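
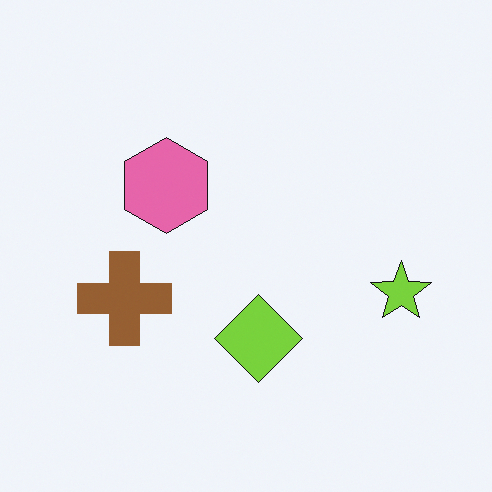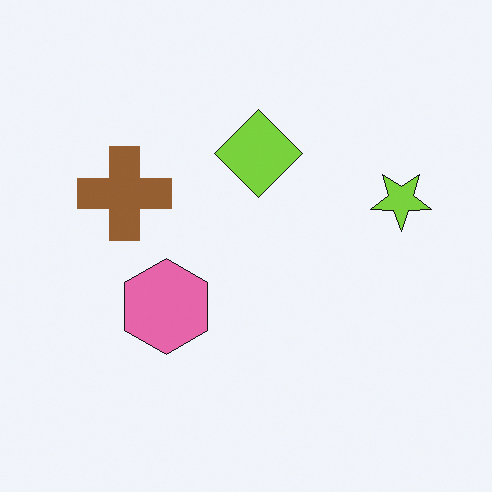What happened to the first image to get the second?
This is the original image flipped vertically (top ↔ bottom).

The lime diamond is in the bottom of the first image and the top of the second — shapes on opposite sides of the horizontal midline have swapped in a mirror flip.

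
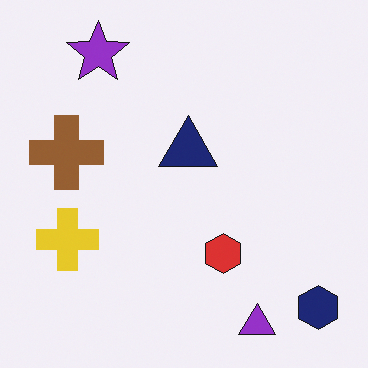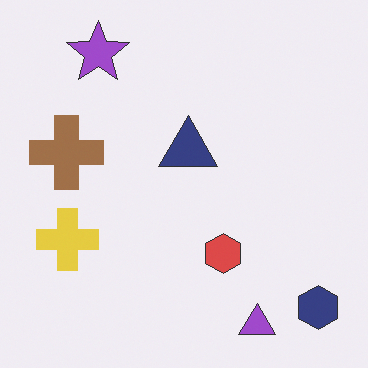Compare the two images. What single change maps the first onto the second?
It was given slightly reduced contrast.

Tones are pushed toward mid-grey across the whole image — a global contrast change.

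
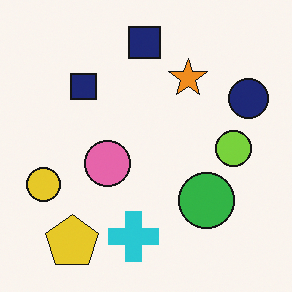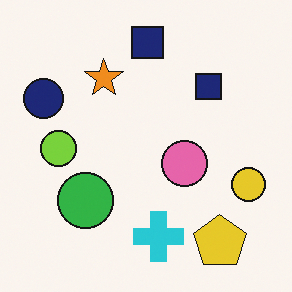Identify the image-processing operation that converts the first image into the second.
The transformation is: flipped horizontally (left ↔ right).

The yellow circle is in the left of the first image and the right of the second — shapes on opposite sides of the vertical midline have swapped in a mirror flip.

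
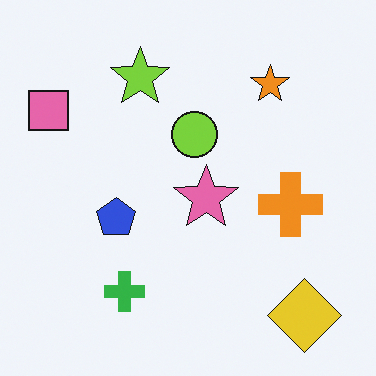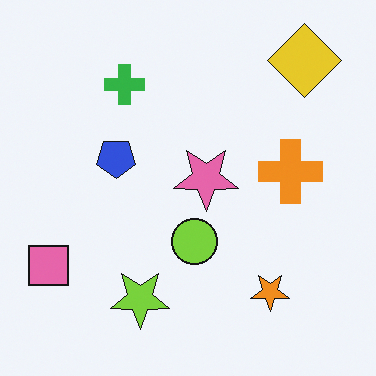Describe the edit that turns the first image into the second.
The image was flipped vertically (top ↔ bottom).

The yellow diamond is in the bottom-right of the first image and the top-right of the second — shapes on opposite sides of the horizontal midline have swapped in a mirror flip.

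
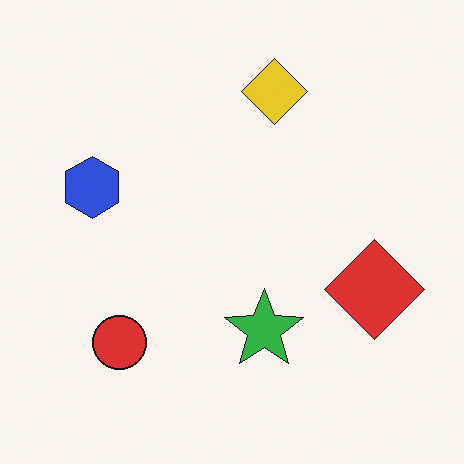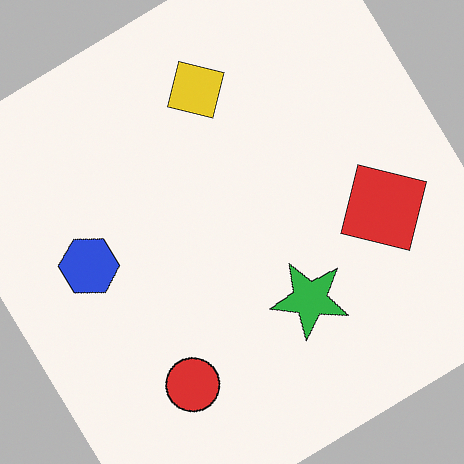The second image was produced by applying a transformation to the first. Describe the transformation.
The second image is the first rotated counter-clockwise by a large amount — several tens of degrees.

Every shape is tilted by the same angle and the image corners show triangular fill wedges — a whole-image rotation by a non-right angle.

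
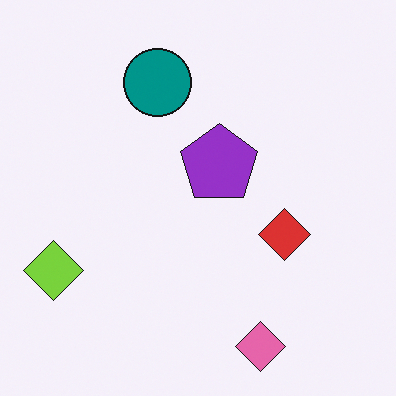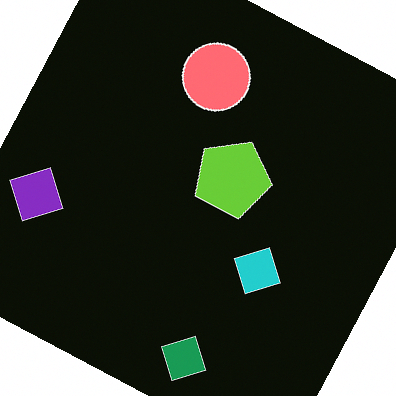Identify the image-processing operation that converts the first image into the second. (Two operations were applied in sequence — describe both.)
The transformation is: rotated clockwise by a moderate amount, then color-inverted (negative).

Every shape is tilted by the same angle and the image corners show triangular fill wedges — a whole-image rotation by a non-right angle. The light background has become dark and every shape's color is its complement — a photographic negative.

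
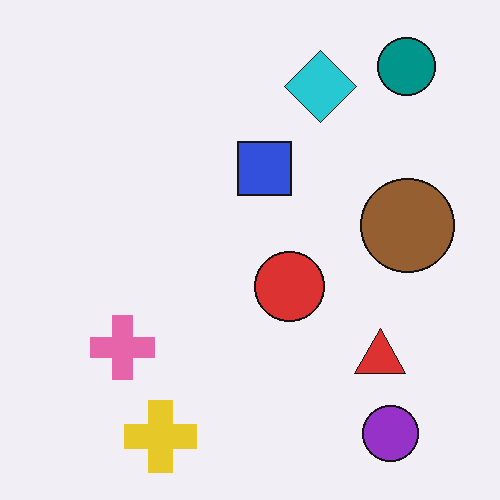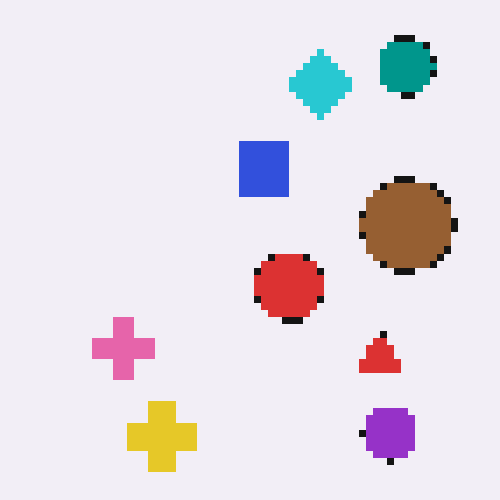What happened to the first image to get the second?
This is the original image moderately pixelated.

Shapes are reduced to large square blocks; fine edges and outlines are lost — a downscale-then-upscale (mosaic) effect.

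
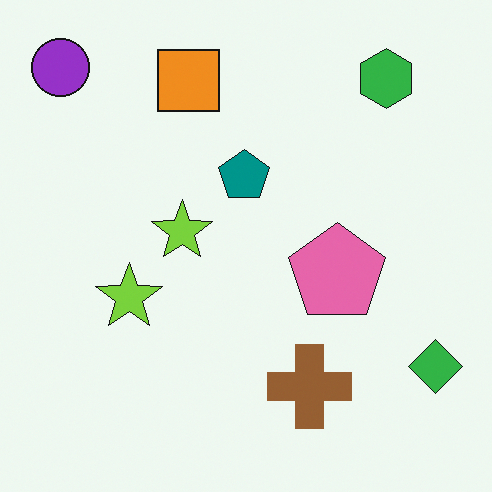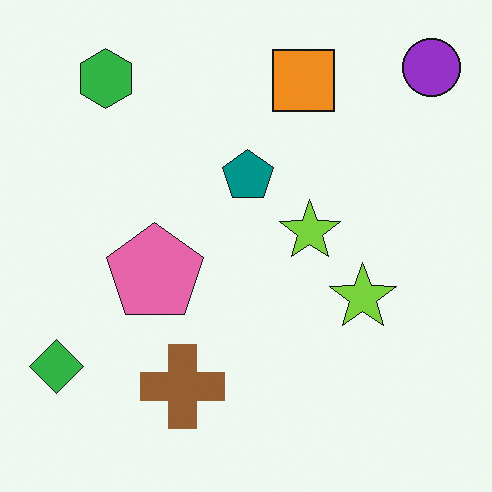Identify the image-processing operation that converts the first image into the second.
The image was flipped horizontally (left ↔ right).

The green diamond is in the bottom-right of the first image and the bottom-left of the second — shapes on opposite sides of the vertical midline have swapped in a mirror flip.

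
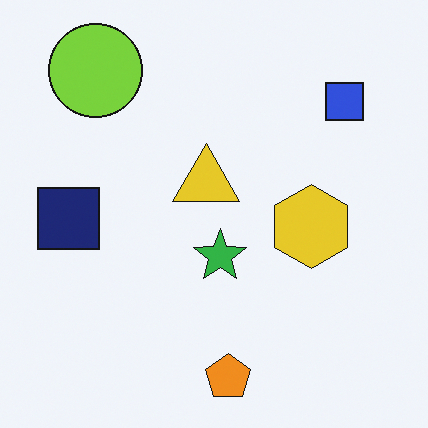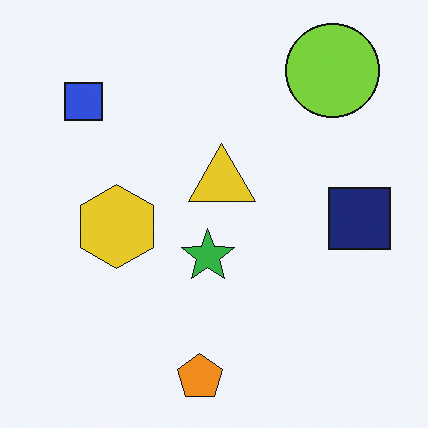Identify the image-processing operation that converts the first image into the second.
This is the original image flipped horizontally (left ↔ right).

The navy square is in the left of the first image and the right of the second — shapes on opposite sides of the vertical midline have swapped in a mirror flip.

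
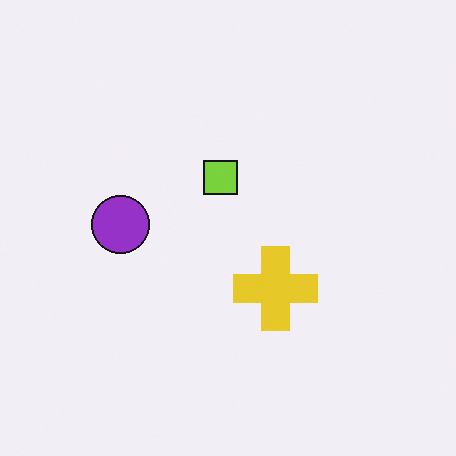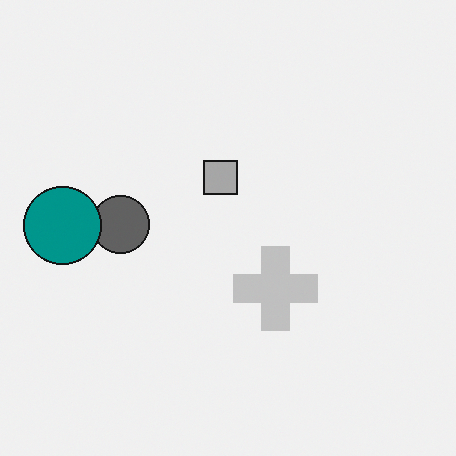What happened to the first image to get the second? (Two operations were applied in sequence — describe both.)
Converted to grayscale, then overlaid with an additional teal circle.

All color is removed — every shape is now a shade of grey. A teal circle appears in the second image that is absent from the first.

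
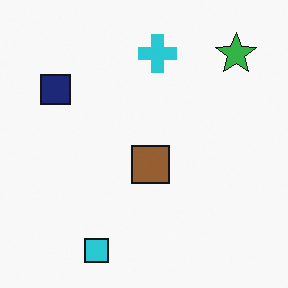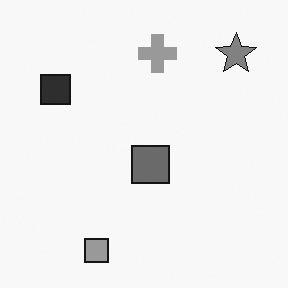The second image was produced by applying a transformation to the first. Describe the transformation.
The image was converted to grayscale.

All color is removed — every shape is now a shade of grey.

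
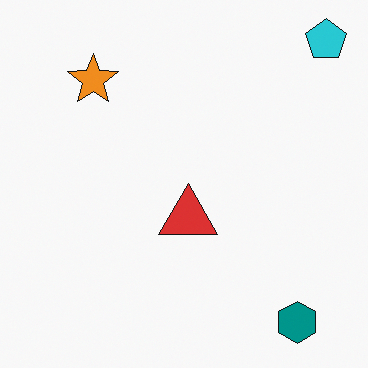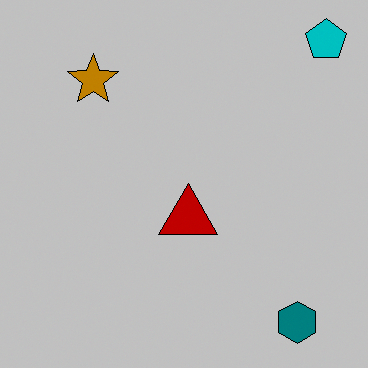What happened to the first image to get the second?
This is the original image aggressively posterized.

Each flat color has snapped to a coarser quantized level — most visibly, the near-white background has dropped to a flat grey.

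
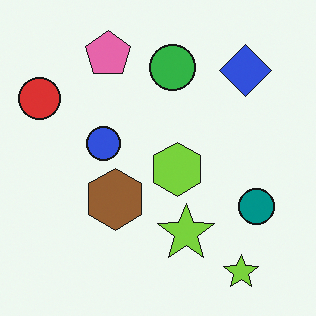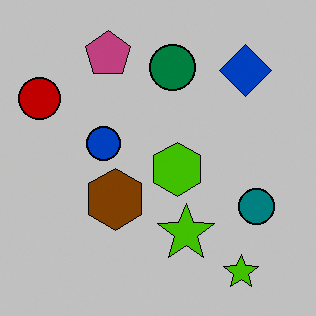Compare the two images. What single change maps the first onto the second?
The second image is the first heavily posterized to just a handful of flat colors.

Each flat color has snapped to a coarser quantized level — most visibly, the near-white background has dropped to a flat grey.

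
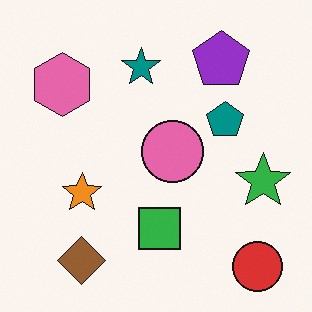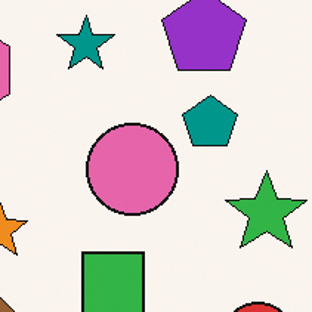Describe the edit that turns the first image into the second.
Cropped slightly and scaled back up.

The visible shapes are larger and the field of view is narrower; shapes near the original edges may be partly or wholly outside the frame — a crop-and-rescale.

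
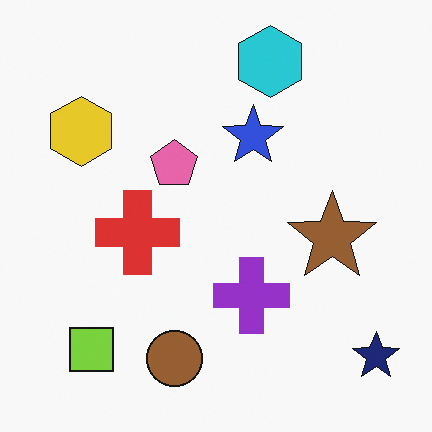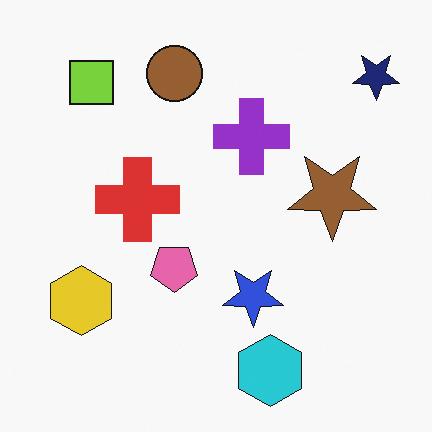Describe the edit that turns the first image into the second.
The image was flipped vertically (top ↔ bottom).

The cyan hexagon is in the top of the first image and the bottom of the second — shapes on opposite sides of the horizontal midline have swapped in a mirror flip.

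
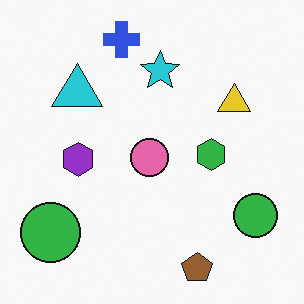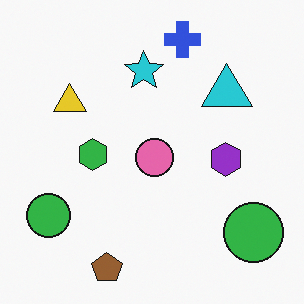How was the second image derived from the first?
The transformation is: flipped horizontally (left ↔ right).

The yellow triangle is in the right of the first image and the left of the second — shapes on opposite sides of the vertical midline have swapped in a mirror flip.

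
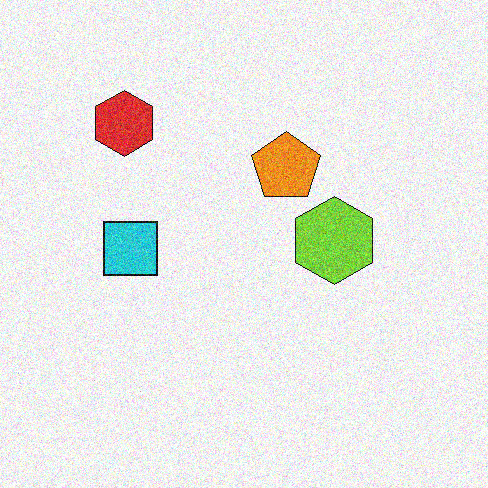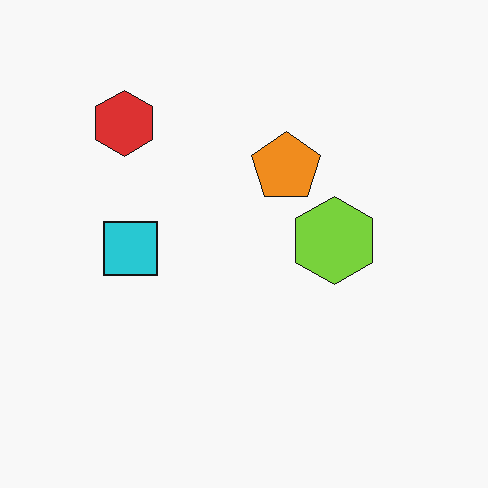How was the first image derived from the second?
The transformation is: degraded with visible gaussian noise.

Random speckle covers the whole image, including the flat background.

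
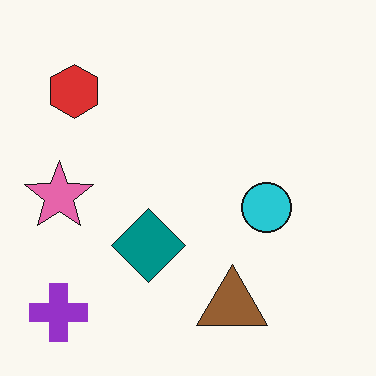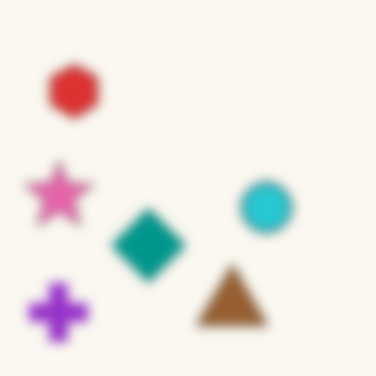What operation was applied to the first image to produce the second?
The second image is the first heavily blurred.

Shape edges and outlines are uniformly softened across the whole image.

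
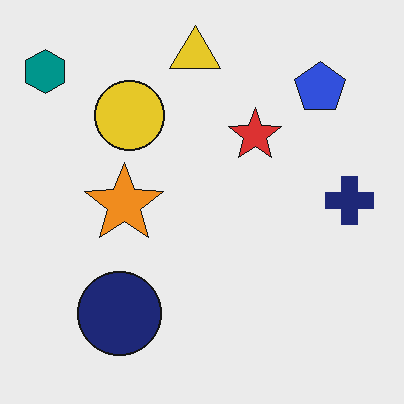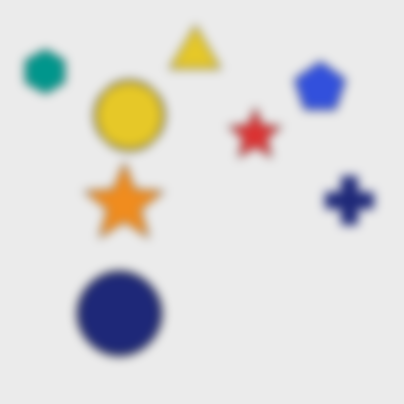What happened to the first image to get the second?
The image was strongly gaussian-blurred.

Shape edges and outlines are uniformly softened across the whole image.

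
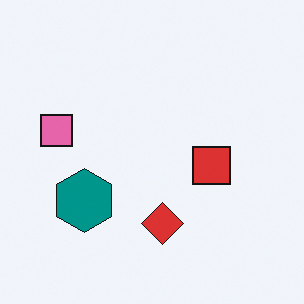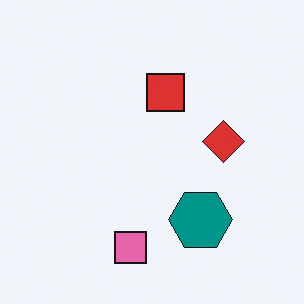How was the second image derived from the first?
Rotated 90° counter-clockwise.

The pink square sits in the left of the first image and the bottom of the second — consistent with a whole-image 90° counter-clockwise rotation.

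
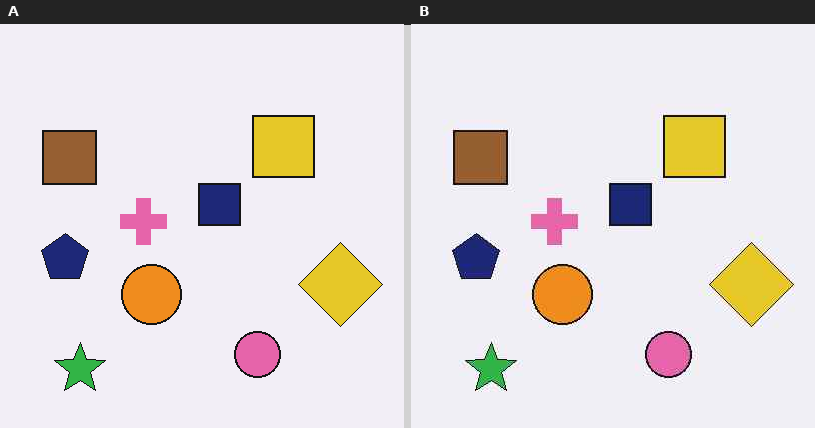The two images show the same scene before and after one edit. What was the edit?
The transformation is: JPEG-compressed with visible artifacts.

Blocky 8×8 compression artifacts appear around shape edges and the flat background shows ringing — characteristic JPEG degradation.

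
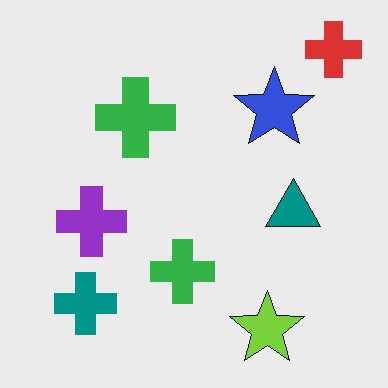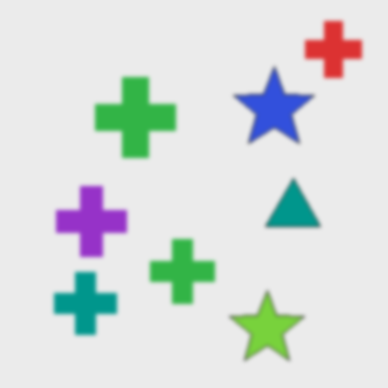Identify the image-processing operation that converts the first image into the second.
The second image is the first lightly blurred.

Shape edges and outlines are uniformly softened across the whole image.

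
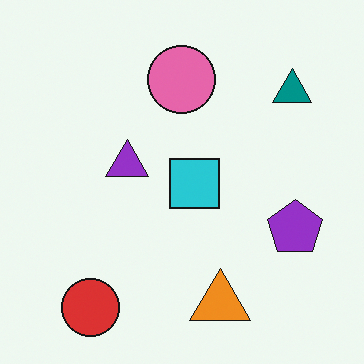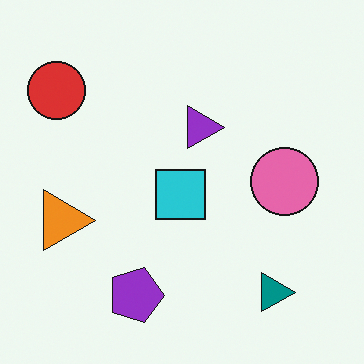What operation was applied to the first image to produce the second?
Rotated 90° clockwise.

The red circle sits in the bottom-left of the first image and the top-left of the second — consistent with a whole-image 90° clockwise rotation.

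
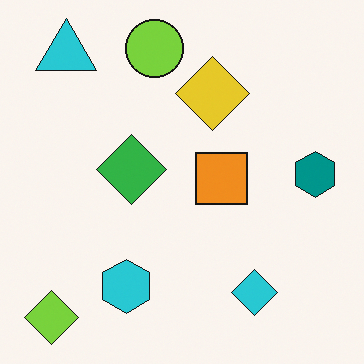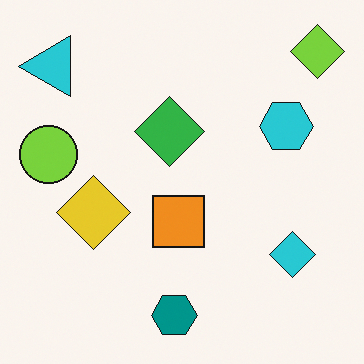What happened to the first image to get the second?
It was transposed (reflected across the top-left ↔ bottom-right diagonal).

Shapes have swapped their row and column positions — what was in the top-right is now in the bottom-left — a diagonal reflection.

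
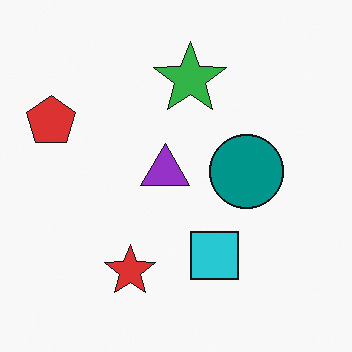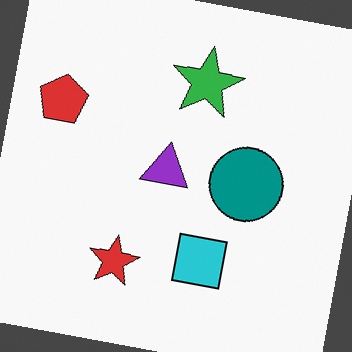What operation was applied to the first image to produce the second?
The transformation is: rotated clockwise by a small amount.

Every shape is tilted by the same angle and the image corners show triangular fill wedges — a whole-image rotation by a non-right angle.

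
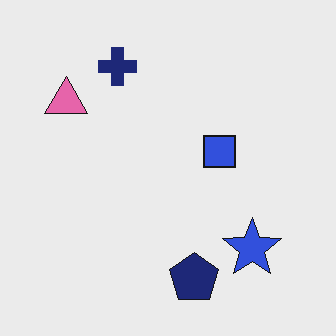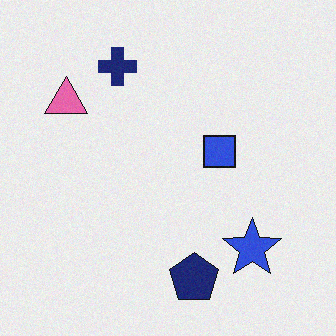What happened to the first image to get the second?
It was degraded with subtle gaussian noise.

Random speckle covers the whole image, including the flat background.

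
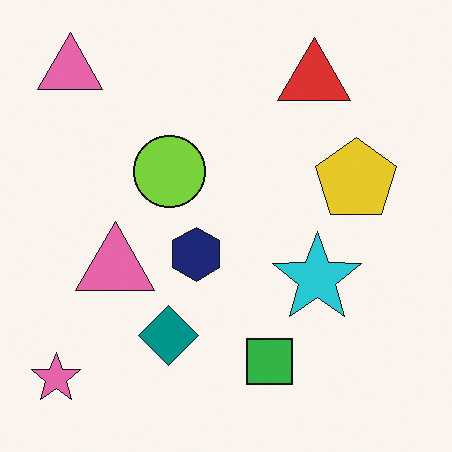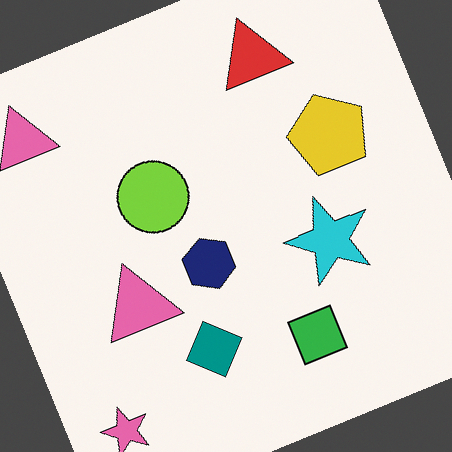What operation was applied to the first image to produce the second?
The transformation is: rotated counter-clockwise by a clearly visible amount.

Every shape is tilted by the same angle and the image corners show triangular fill wedges — a whole-image rotation by a non-right angle.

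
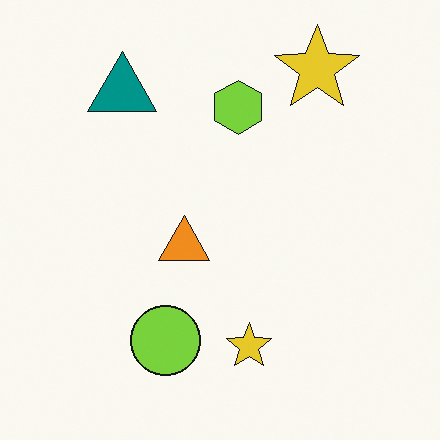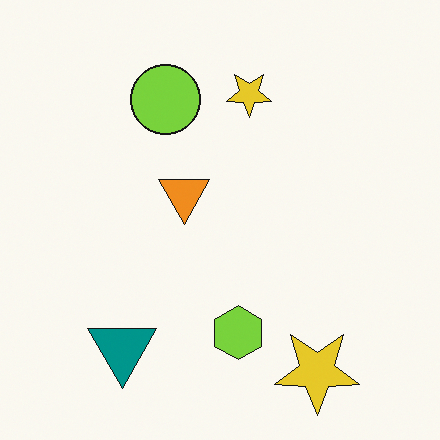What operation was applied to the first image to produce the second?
The second image is the first flipped vertically (top ↔ bottom).

The teal triangle is in the top-left of the first image and the bottom-left of the second — shapes on opposite sides of the horizontal midline have swapped in a mirror flip.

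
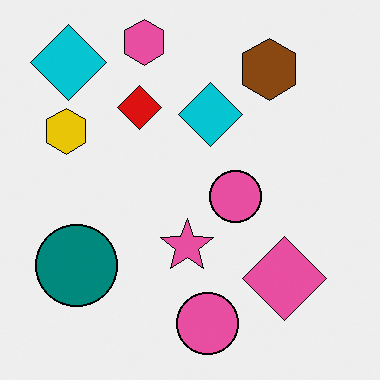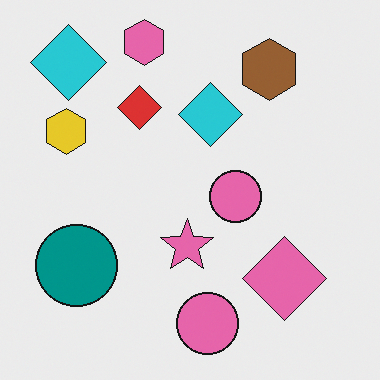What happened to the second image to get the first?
This is the original image given slightly increased contrast.

Tones are pushed away from mid-grey across the whole image — a global contrast change.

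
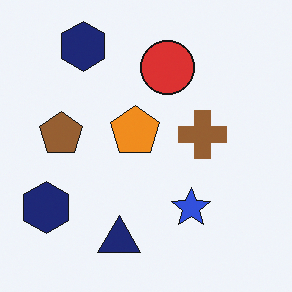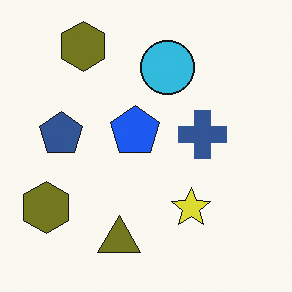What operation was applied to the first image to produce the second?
The second image is the first hue-shifted by a large amount.

Every shape's color has rotated by the same amount around the hue wheel — a uniform hue shift.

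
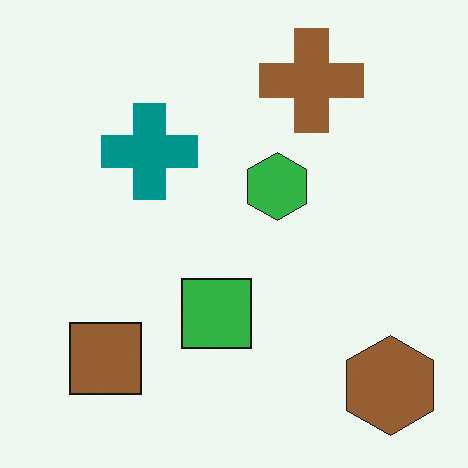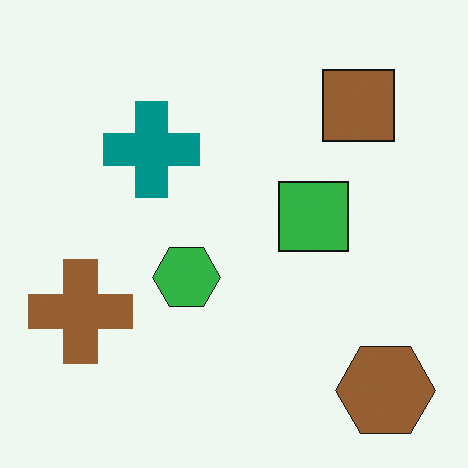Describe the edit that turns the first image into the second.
The transformation is: transposed (reflected across the top-left ↔ bottom-right diagonal).

Shapes have swapped their row and column positions — what was in the top-right is now in the bottom-left — a diagonal reflection.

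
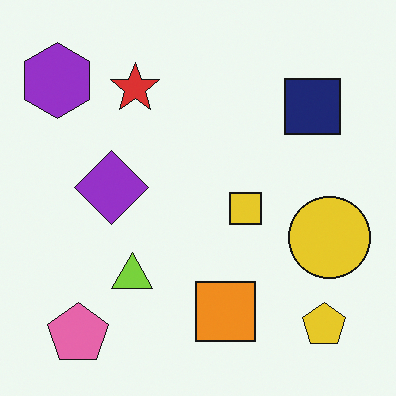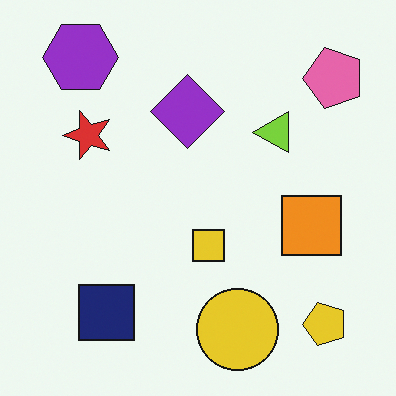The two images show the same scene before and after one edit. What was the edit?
It was transposed (reflected across the top-left ↔ bottom-right diagonal).

Shapes have swapped their row and column positions — what was in the top-right is now in the bottom-left — a diagonal reflection.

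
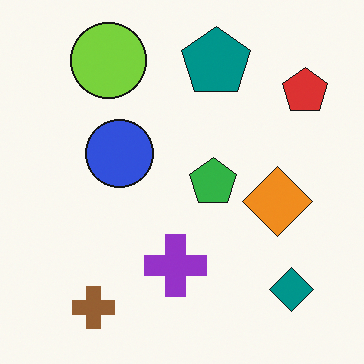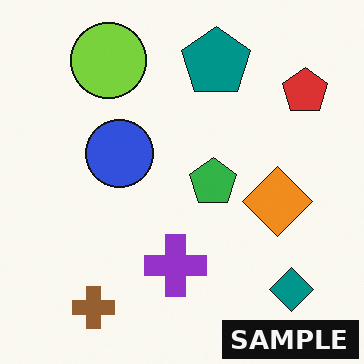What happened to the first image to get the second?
The image was watermarked with the text "SAMPLE" in the lower-right corner.

A dark label reading "SAMPLE" appears in the lower-right corner.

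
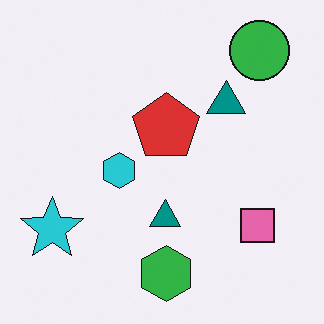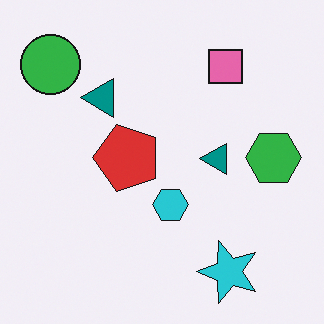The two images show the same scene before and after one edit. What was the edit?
This is the original image rotated 90° counter-clockwise.

The green circle sits in the top-right of the first image and the top-left of the second — consistent with a whole-image 90° counter-clockwise rotation.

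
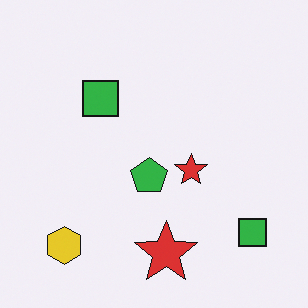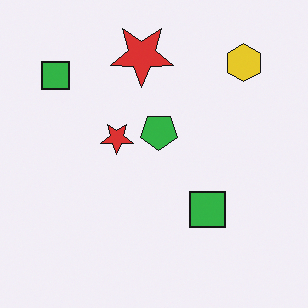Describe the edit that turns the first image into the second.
The image was rotated 180°.

The yellow hexagon sits in the bottom-left of the first image and the top-right of the second — consistent with a whole-image 180° rotation.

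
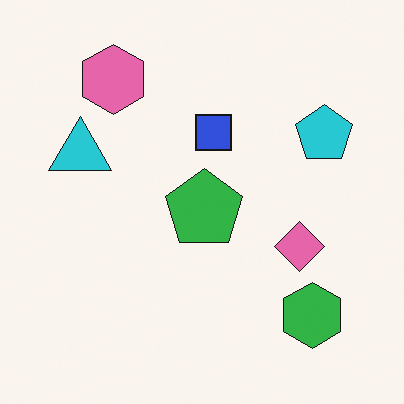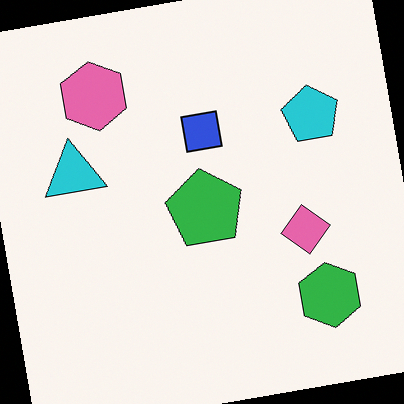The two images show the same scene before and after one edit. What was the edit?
The transformation is: rotated counter-clockwise by a small amount.

Every shape is tilted by the same angle and the image corners show triangular fill wedges — a whole-image rotation by a non-right angle.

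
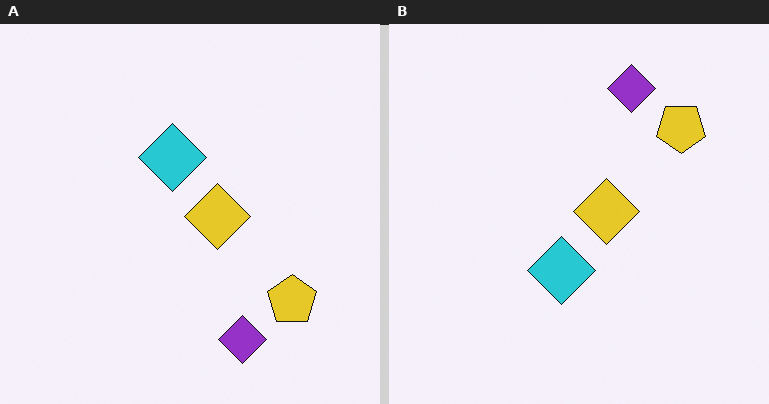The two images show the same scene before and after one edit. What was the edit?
This is the original image flipped vertically (top ↔ bottom).

The purple diamond is in the bottom of the left (A) image and the top of the right (B) — shapes on opposite sides of the horizontal midline have swapped in a mirror flip.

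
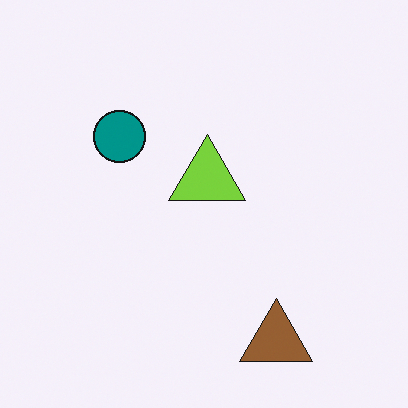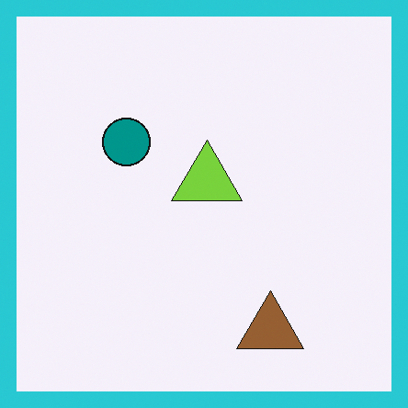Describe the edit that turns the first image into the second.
The transformation is: framed with a cyan border.

A solid cyan frame runs around the edge of the second image, with the content slightly shrunk inside it.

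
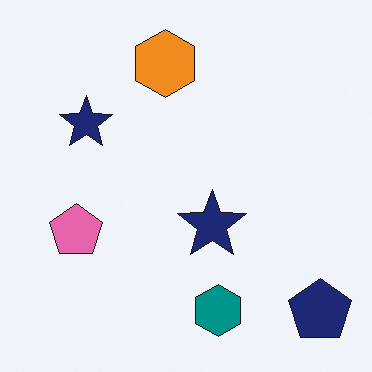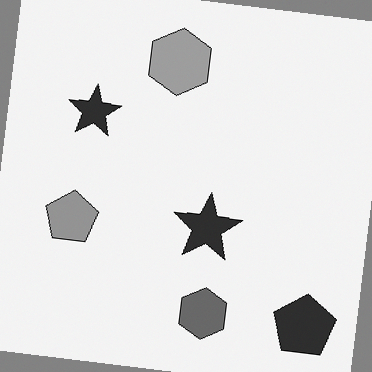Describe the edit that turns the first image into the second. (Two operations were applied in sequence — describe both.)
The second image is the first rotated clockwise by a small amount, then converted to grayscale.

Every shape is tilted by the same angle and the image corners show triangular fill wedges — a whole-image rotation by a non-right angle. All color is removed — every shape is now a shade of grey.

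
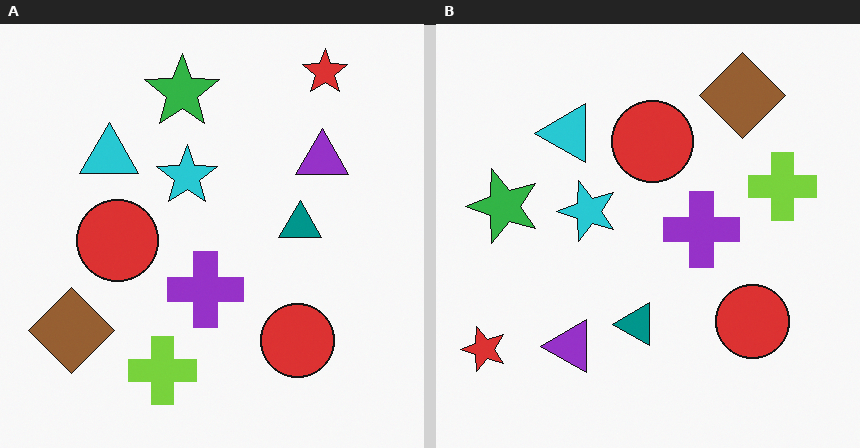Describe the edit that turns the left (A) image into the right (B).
This is the original image transposed (reflected across the top-left ↔ bottom-right diagonal).

Shapes have swapped their row and column positions — what was in the top-right is now in the bottom-left — a diagonal reflection.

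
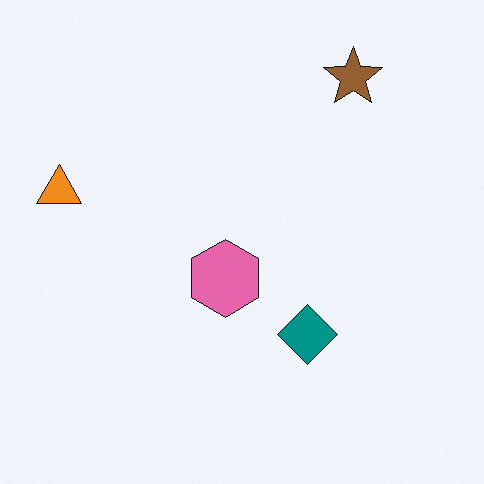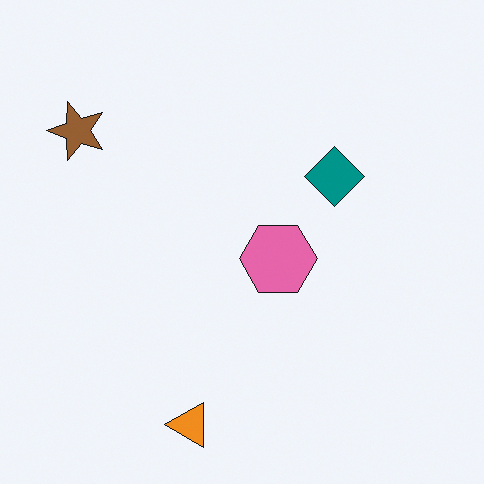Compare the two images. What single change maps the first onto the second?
Rotated 90° counter-clockwise.

The brown star sits in the top-right of the first image and the top-left of the second — consistent with a whole-image 90° counter-clockwise rotation.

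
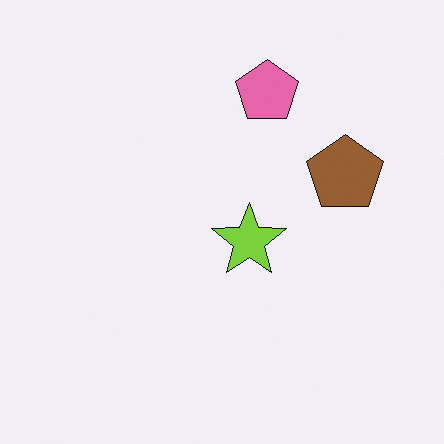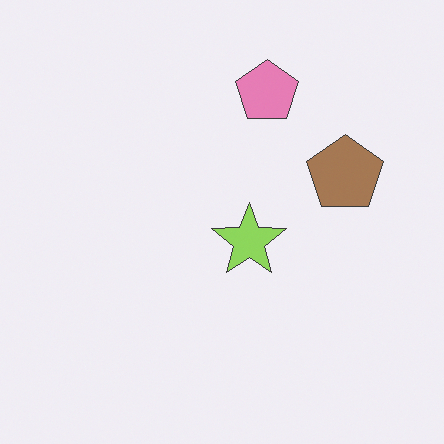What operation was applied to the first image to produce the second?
Given slightly reduced contrast.

Tones are pushed toward mid-grey across the whole image — a global contrast change.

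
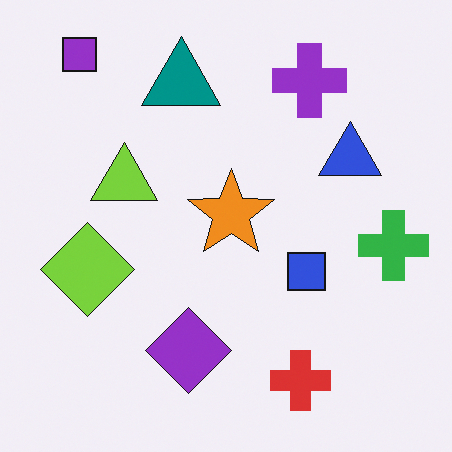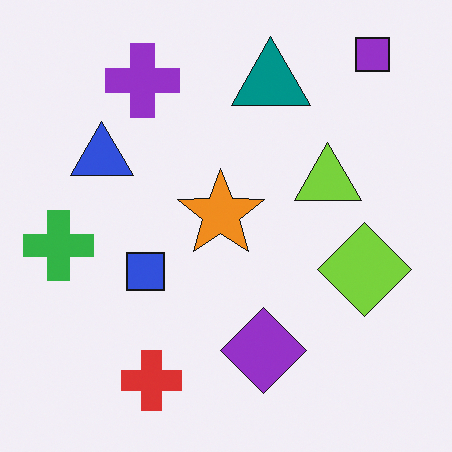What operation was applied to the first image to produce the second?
This is the original image flipped horizontally (left ↔ right).

The green cross is in the right of the first image and the left of the second — shapes on opposite sides of the vertical midline have swapped in a mirror flip.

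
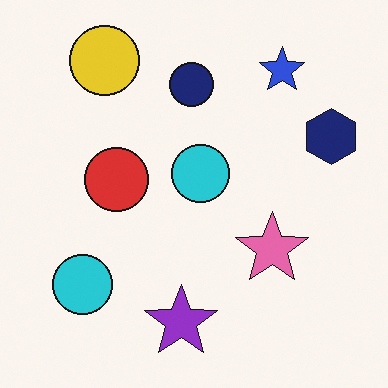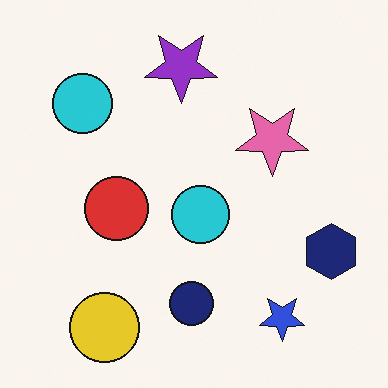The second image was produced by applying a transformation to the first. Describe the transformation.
This is the original image flipped vertically (top ↔ bottom).

The yellow circle is in the top-left of the first image and the bottom-left of the second — shapes on opposite sides of the horizontal midline have swapped in a mirror flip.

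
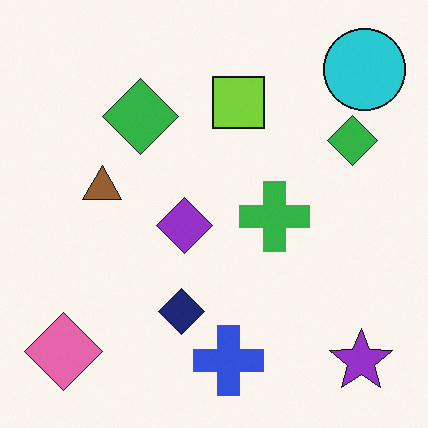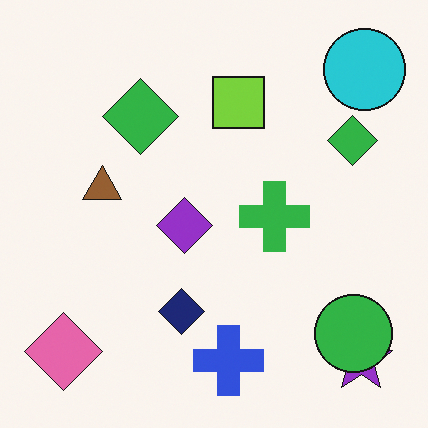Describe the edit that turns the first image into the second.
The transformation is: overlaid with an additional green circle.

A green circle appears in the second image that is absent from the first.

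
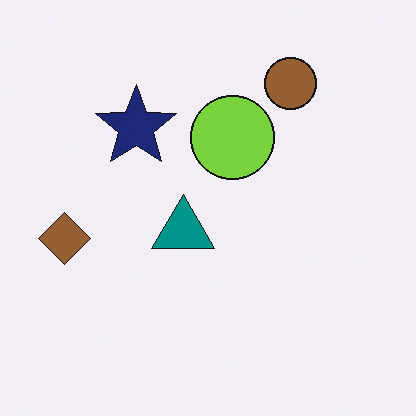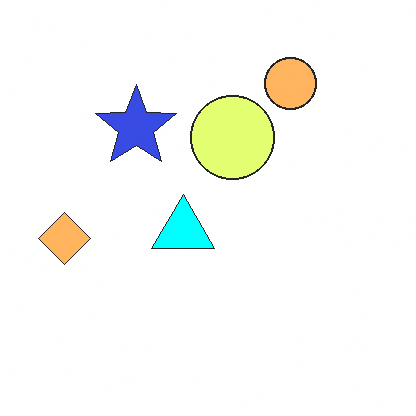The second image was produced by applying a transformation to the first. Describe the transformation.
The second image is the first substantially brightened.

Every pixel — background and shapes alike — is uniformly brightened.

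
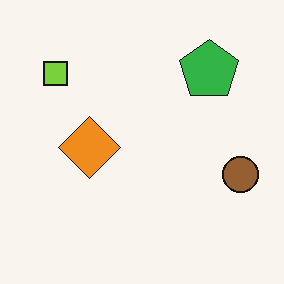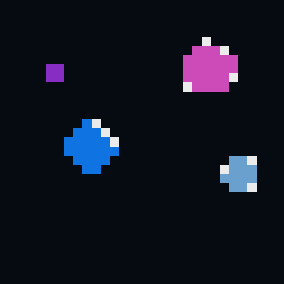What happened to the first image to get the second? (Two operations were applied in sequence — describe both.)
The second image is the first color-inverted (negative), then coarsely pixelated.

The light background has become dark and every shape's color is its complement — a photographic negative. Shapes are reduced to large square blocks; fine edges and outlines are lost — a downscale-then-upscale (mosaic) effect.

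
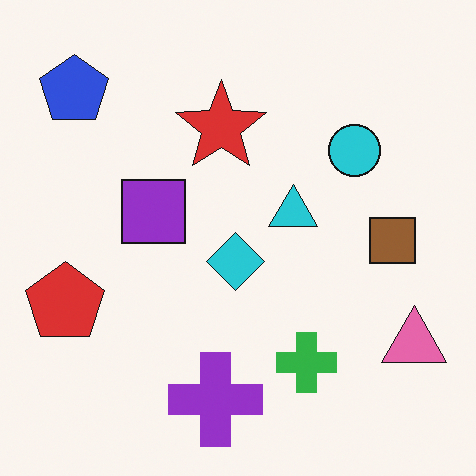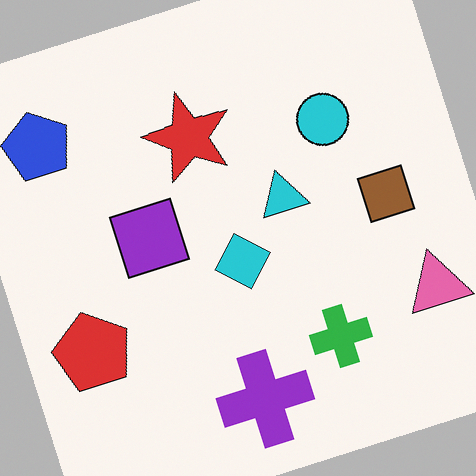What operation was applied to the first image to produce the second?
This is the original image rotated counter-clockwise by a moderate amount.

Every shape is tilted by the same angle and the image corners show triangular fill wedges — a whole-image rotation by a non-right angle.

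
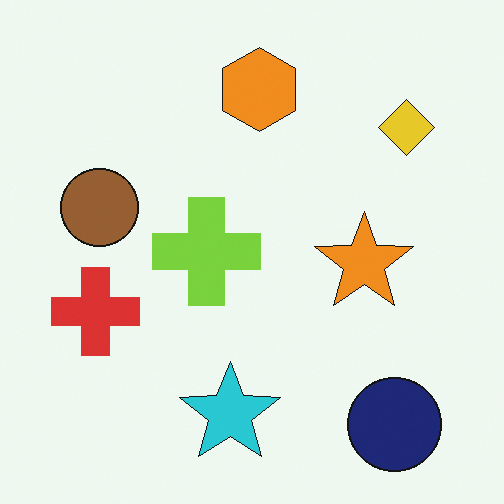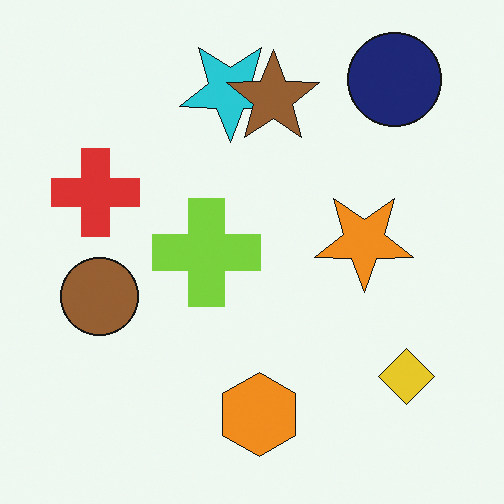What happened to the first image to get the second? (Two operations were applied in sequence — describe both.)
The second image is the first flipped vertically (top ↔ bottom), then overlaid with an additional brown star.

The navy circle is in the bottom-right of the first image and the top-right of the second — shapes on opposite sides of the horizontal midline have swapped in a mirror flip. A brown star appears in the second image that is absent from the first.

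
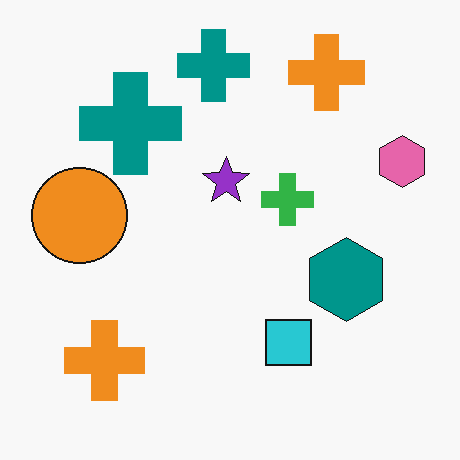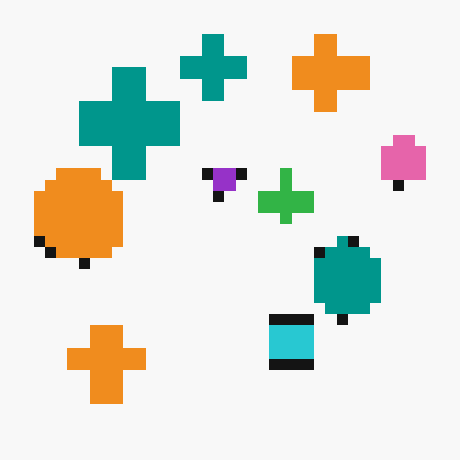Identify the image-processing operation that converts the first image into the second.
The second image is the first coarsely pixelated.

Shapes are reduced to large square blocks; fine edges and outlines are lost — a downscale-then-upscale (mosaic) effect.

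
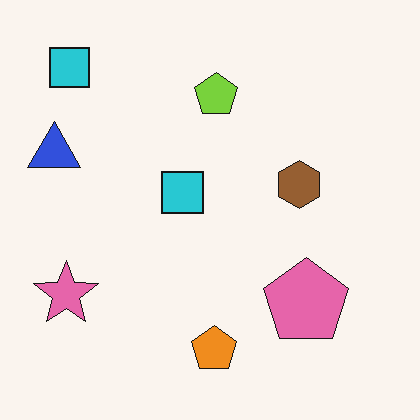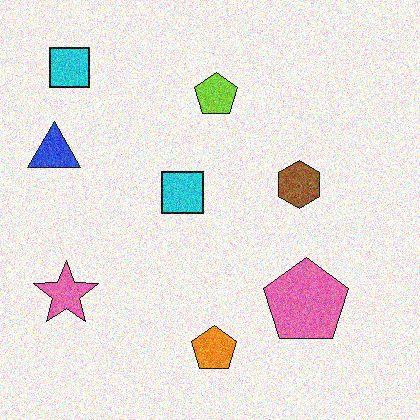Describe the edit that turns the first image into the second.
The image was degraded with moderate additive noise.

Random speckle covers the whole image, including the flat background.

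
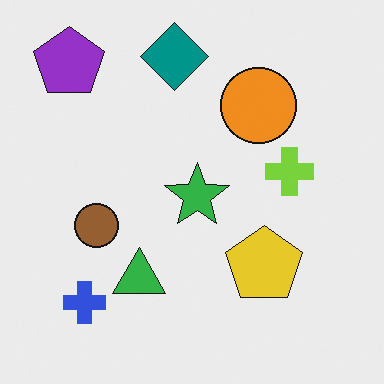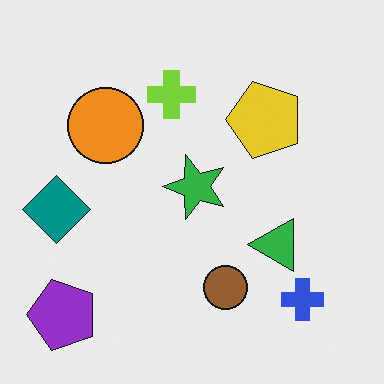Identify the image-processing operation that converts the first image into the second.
It was rotated 90° counter-clockwise.

The purple pentagon sits in the top-left of the first image and the bottom-left of the second — consistent with a whole-image 90° counter-clockwise rotation.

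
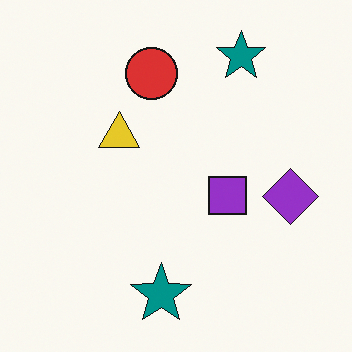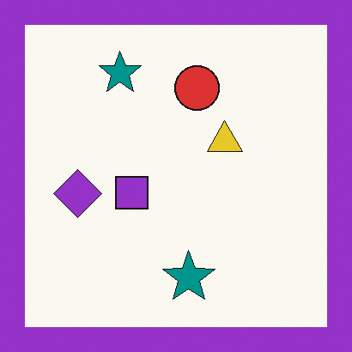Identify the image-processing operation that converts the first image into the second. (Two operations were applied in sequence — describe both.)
It was flipped horizontally (left ↔ right), then framed with a purple border.

The purple diamond is in the right of the first image and the left of the second — shapes on opposite sides of the vertical midline have swapped in a mirror flip. A solid purple frame runs around the edge of the second image, with the content slightly shrunk inside it.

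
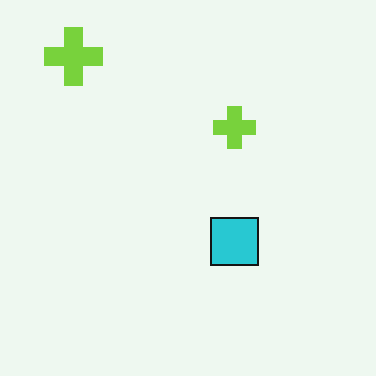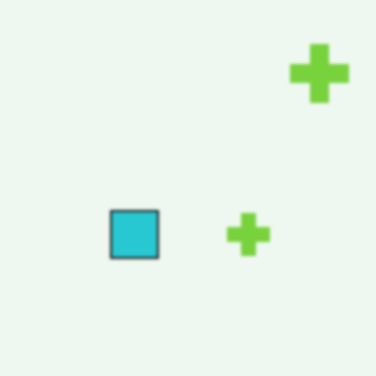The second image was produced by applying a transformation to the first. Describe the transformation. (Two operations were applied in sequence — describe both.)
Rotated 90° clockwise, then given a subtle gaussian blur.

The cyan square sits in the center of the first image and the center of the second — consistent with a whole-image 90° clockwise rotation. Shape edges and outlines are uniformly softened across the whole image.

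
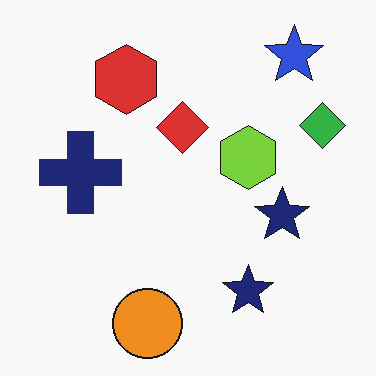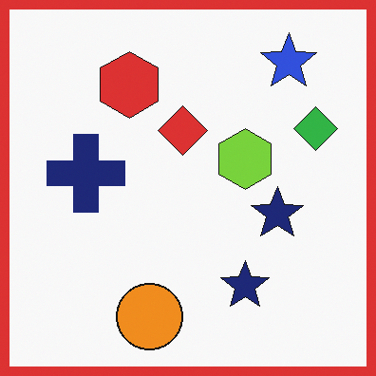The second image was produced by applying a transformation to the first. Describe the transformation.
Framed with a red border.

A solid red frame runs around the edge of the second image, with the content slightly shrunk inside it.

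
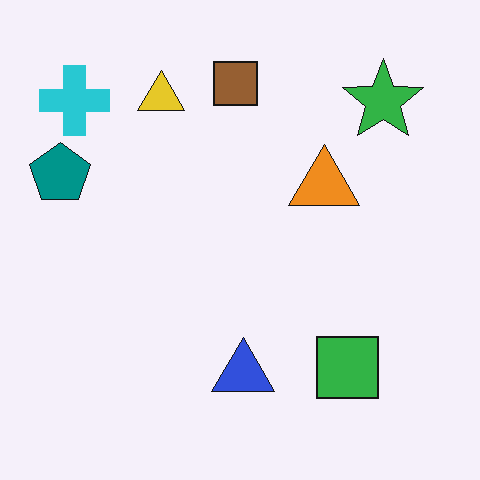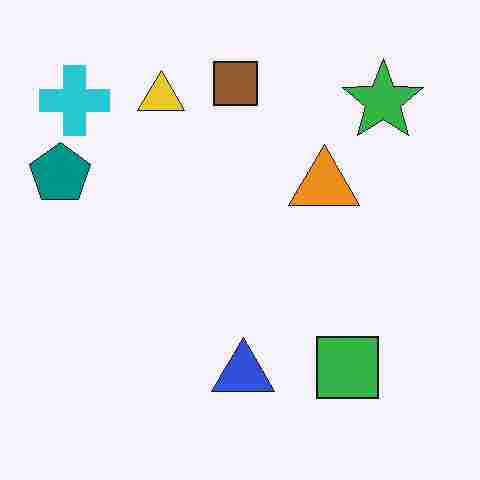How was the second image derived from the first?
Heavily JPEG-compressed with obvious blocking artifacts.

Blocky 8×8 compression artifacts appear around shape edges and the flat background shows ringing — characteristic JPEG degradation.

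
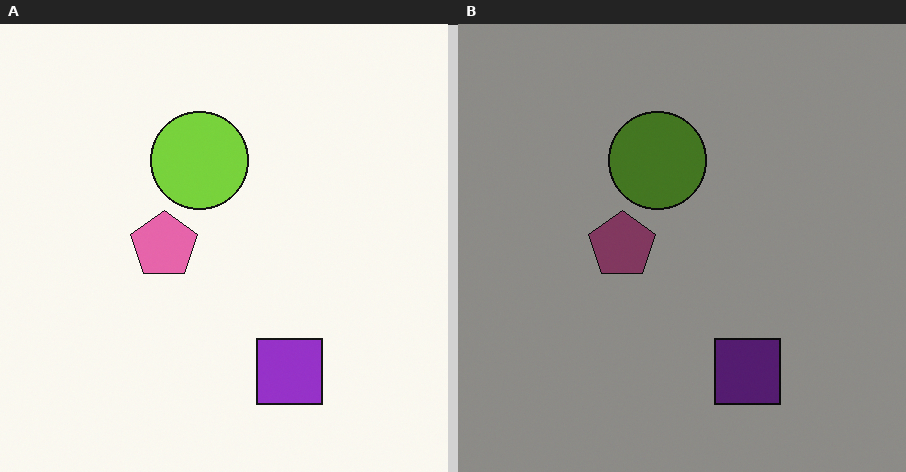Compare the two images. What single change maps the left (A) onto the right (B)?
It was noticeably darkened.

Every pixel — background and shapes alike — is uniformly darkened.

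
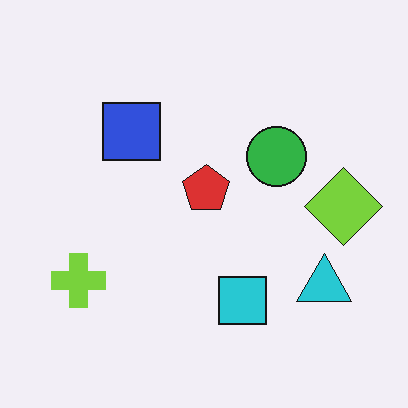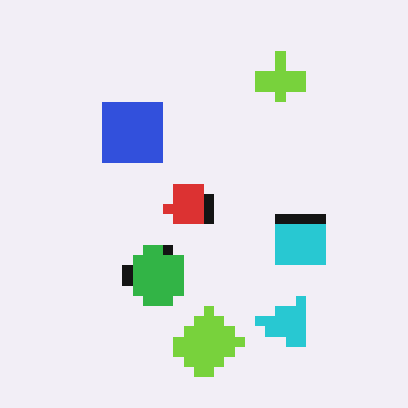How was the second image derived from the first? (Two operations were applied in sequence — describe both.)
The second image is the first coarsely pixelated, then transposed (reflected across the top-left ↔ bottom-right diagonal).

Shapes are reduced to large square blocks; fine edges and outlines are lost — a downscale-then-upscale (mosaic) effect. Shapes have swapped their row and column positions — what was in the top-right is now in the bottom-left — a diagonal reflection.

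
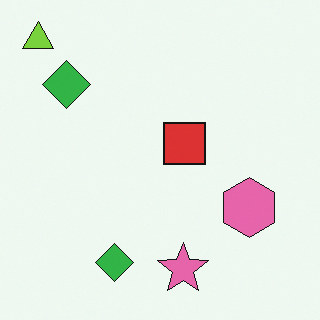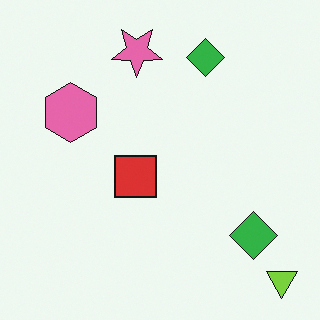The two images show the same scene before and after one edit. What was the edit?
The image was rotated 180°.

The lime triangle sits in the top-left of the first image and the bottom-right of the second — consistent with a whole-image 180° rotation.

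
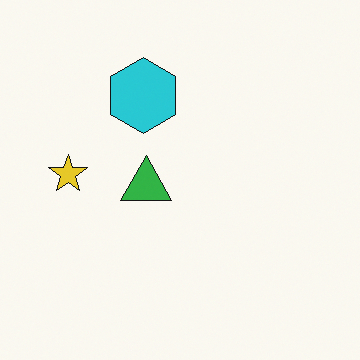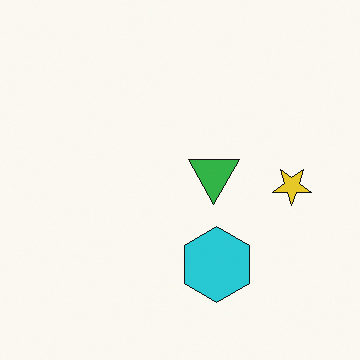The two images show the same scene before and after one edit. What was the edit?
The image was rotated 180°.

The yellow star sits in the left of the first image and the right of the second — consistent with a whole-image 180° rotation.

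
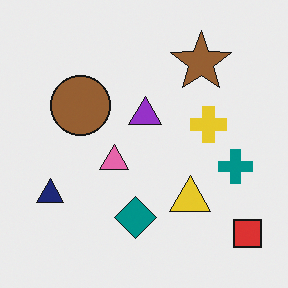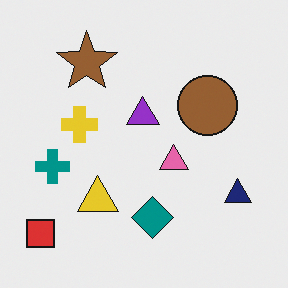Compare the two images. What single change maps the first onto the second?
The image was flipped horizontally (left ↔ right).

The red square is in the bottom-right of the first image and the bottom-left of the second — shapes on opposite sides of the vertical midline have swapped in a mirror flip.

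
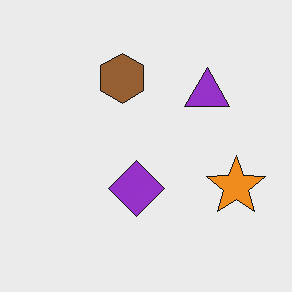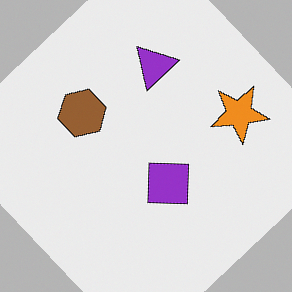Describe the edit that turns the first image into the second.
The second image is the first rotated counter-clockwise by a large amount — several tens of degrees.

Every shape is tilted by the same angle and the image corners show triangular fill wedges — a whole-image rotation by a non-right angle.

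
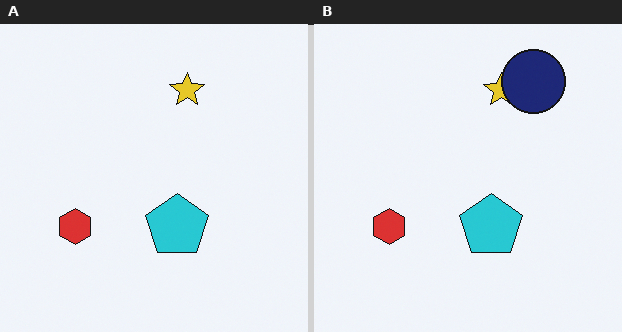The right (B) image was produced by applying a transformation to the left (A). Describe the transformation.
This is the original image overlaid with an additional navy circle.

A navy circle appears in the right (B) image that is absent from the left (A).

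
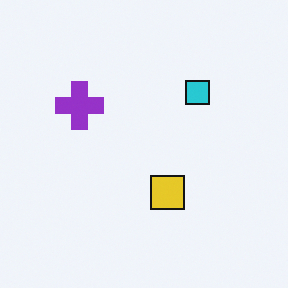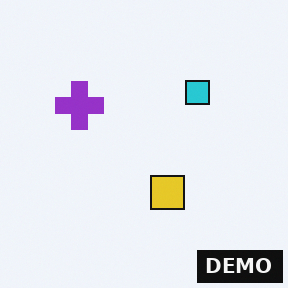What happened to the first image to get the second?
Watermarked with the text "DEMO" in the lower-right corner.

A dark label reading "DEMO" appears in the lower-right corner.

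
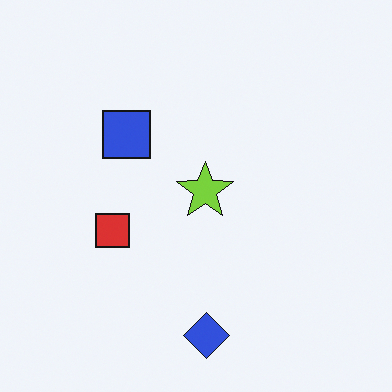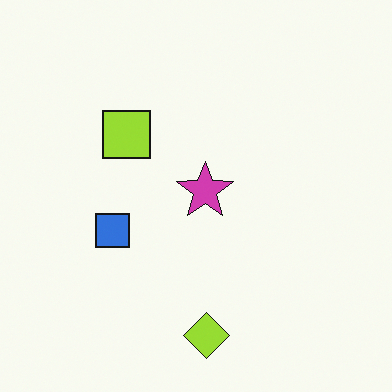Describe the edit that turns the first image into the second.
This is the original image hue-shifted by a large amount.

Every shape's color has rotated by the same amount around the hue wheel — a uniform hue shift.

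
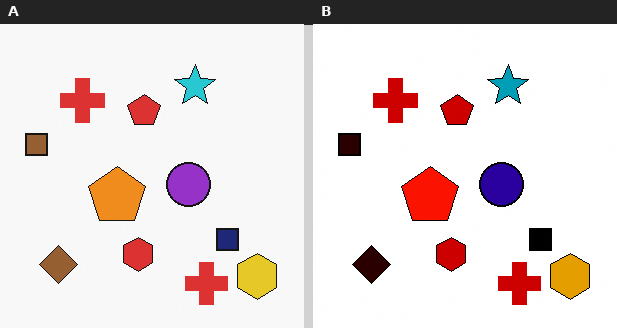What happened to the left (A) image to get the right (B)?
It was given much higher contrast.

Tones are pushed away from mid-grey across the whole image — a global contrast change.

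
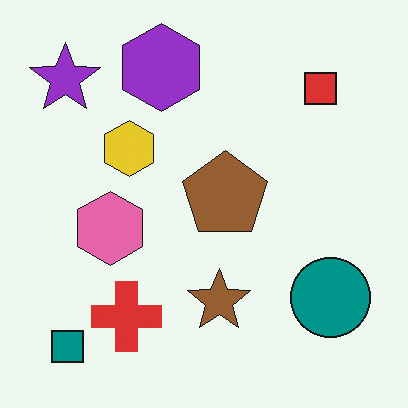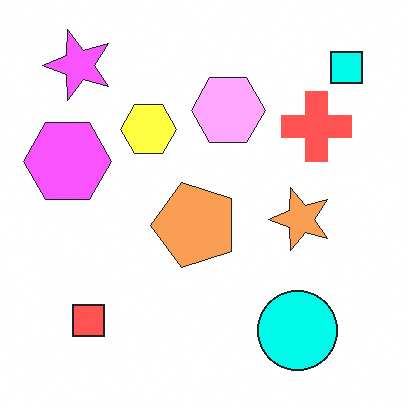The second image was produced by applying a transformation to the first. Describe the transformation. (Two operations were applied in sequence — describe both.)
The transformation is: noticeably brightened, then transposed (reflected across the top-left ↔ bottom-right diagonal).

Every pixel — background and shapes alike — is uniformly brightened. Shapes have swapped their row and column positions — what was in the top-right is now in the bottom-left — a diagonal reflection.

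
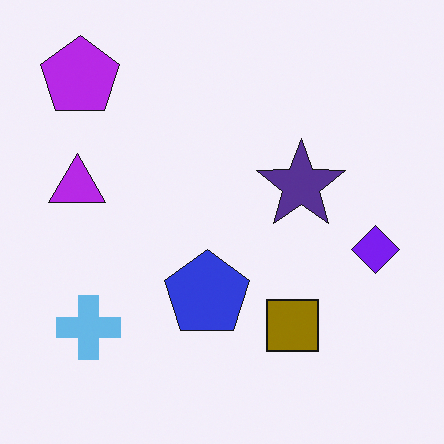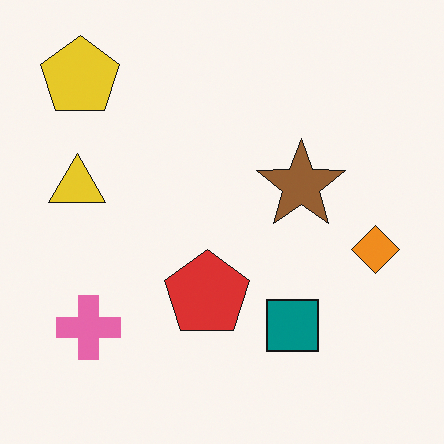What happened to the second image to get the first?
The transformation is: hue-shifted by a large amount.

Every shape's color has rotated by the same amount around the hue wheel — a uniform hue shift.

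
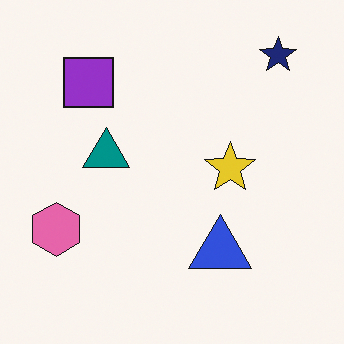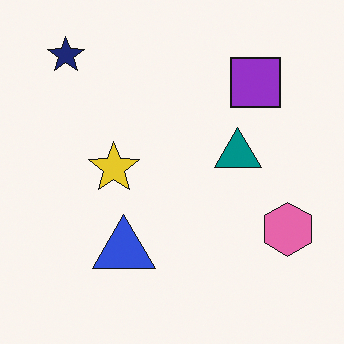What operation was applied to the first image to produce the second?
This is the original image flipped horizontally (left ↔ right).

The pink hexagon is in the left of the first image and the right of the second — shapes on opposite sides of the vertical midline have swapped in a mirror flip.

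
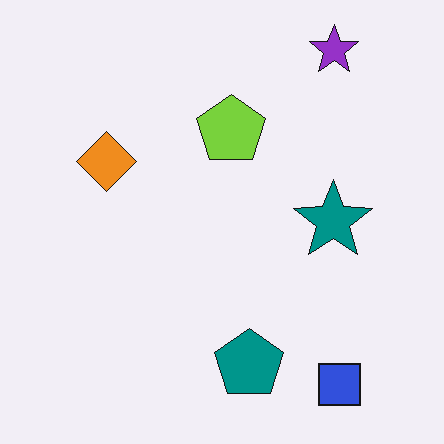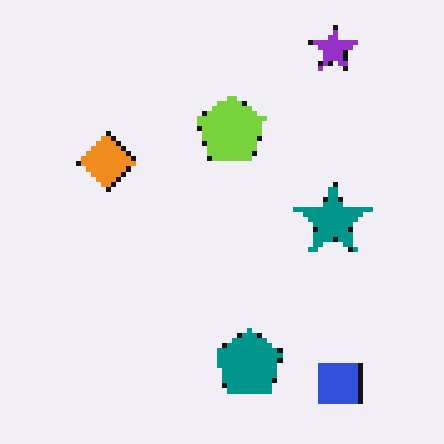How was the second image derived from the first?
The transformation is: mildly pixelated.

Shapes are reduced to large square blocks; fine edges and outlines are lost — a downscale-then-upscale (mosaic) effect.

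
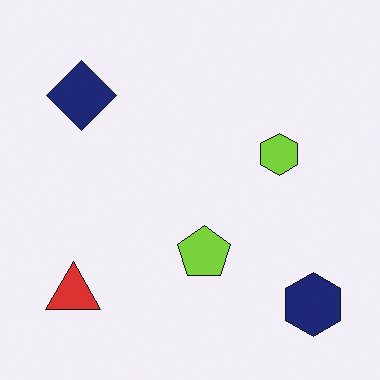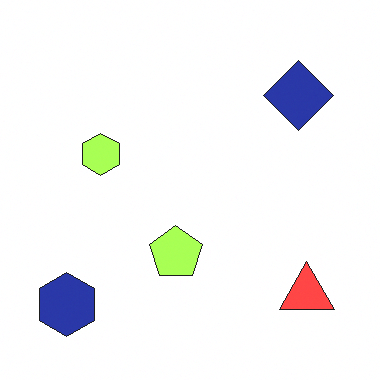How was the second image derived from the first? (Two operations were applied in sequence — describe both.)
The second image is the first substantially brightened, then flipped horizontally (left ↔ right).

Every pixel — background and shapes alike — is uniformly brightened. The navy hexagon is in the bottom-right of the first image and the bottom-left of the second — shapes on opposite sides of the vertical midline have swapped in a mirror flip.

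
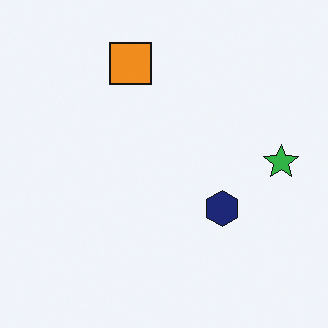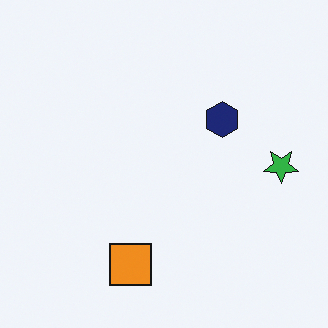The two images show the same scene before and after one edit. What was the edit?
It was flipped vertically (top ↔ bottom).

The orange square is in the top of the first image and the bottom of the second — shapes on opposite sides of the horizontal midline have swapped in a mirror flip.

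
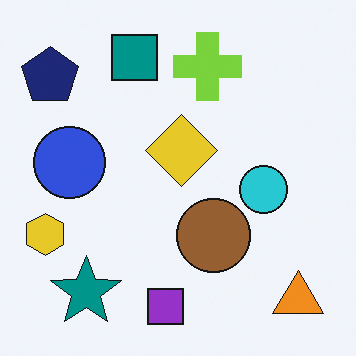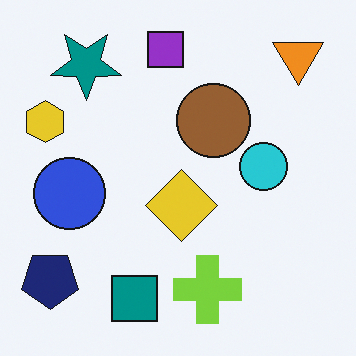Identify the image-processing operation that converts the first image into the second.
This is the original image flipped vertically (top ↔ bottom).

The purple square is in the bottom of the first image and the top of the second — shapes on opposite sides of the horizontal midline have swapped in a mirror flip.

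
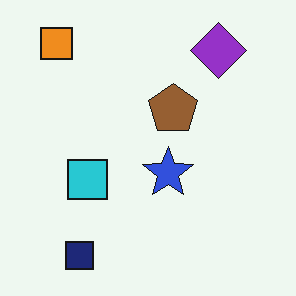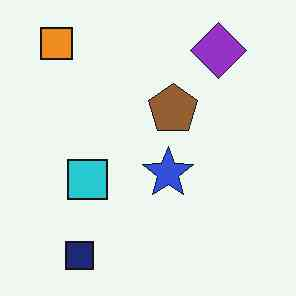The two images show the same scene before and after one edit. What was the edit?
The second image is the first given moderate JPEG compression.

Blocky 8×8 compression artifacts appear around shape edges and the flat background shows ringing — characteristic JPEG degradation.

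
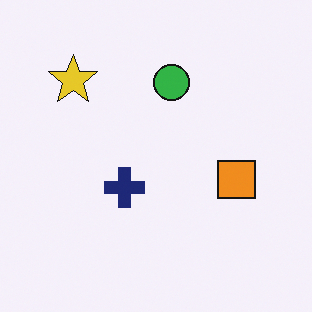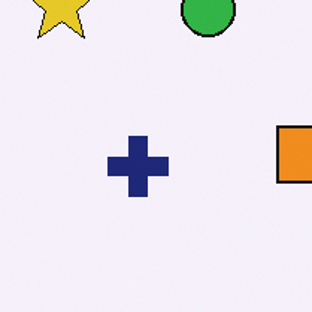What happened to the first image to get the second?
The second image is the first cropped to a modestly smaller region and rescaled.

The visible shapes are larger and the field of view is narrower; shapes near the original edges may be partly or wholly outside the frame — a crop-and-rescale.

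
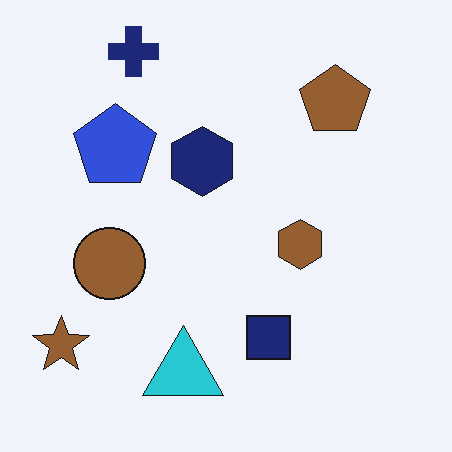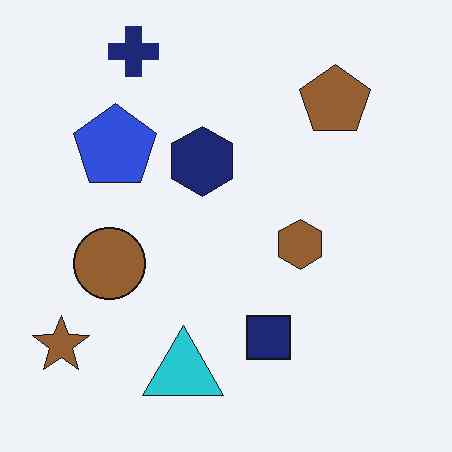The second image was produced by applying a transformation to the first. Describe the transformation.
It was given moderate JPEG compression.

Blocky 8×8 compression artifacts appear around shape edges and the flat background shows ringing — characteristic JPEG degradation.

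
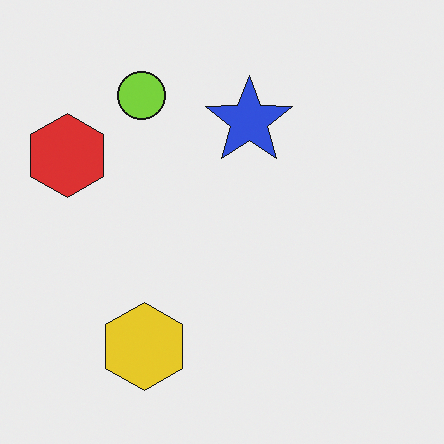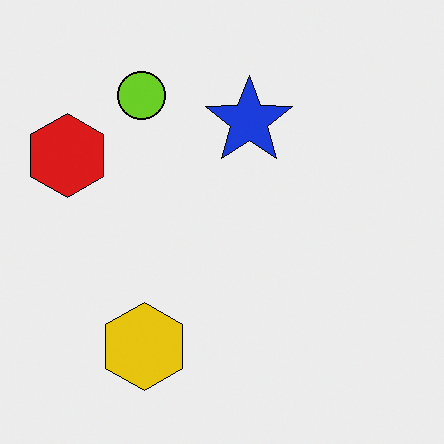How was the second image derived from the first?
Given slightly increased contrast.

Tones are pushed away from mid-grey across the whole image — a global contrast change.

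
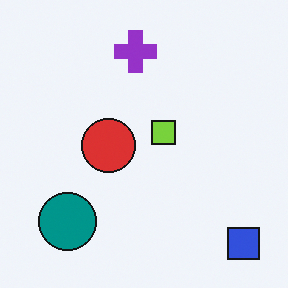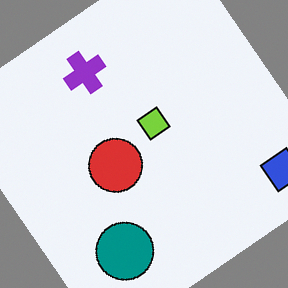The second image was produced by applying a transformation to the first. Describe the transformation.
It was rotated counter-clockwise by a large amount — several tens of degrees.

Every shape is tilted by the same angle and the image corners show triangular fill wedges — a whole-image rotation by a non-right angle.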